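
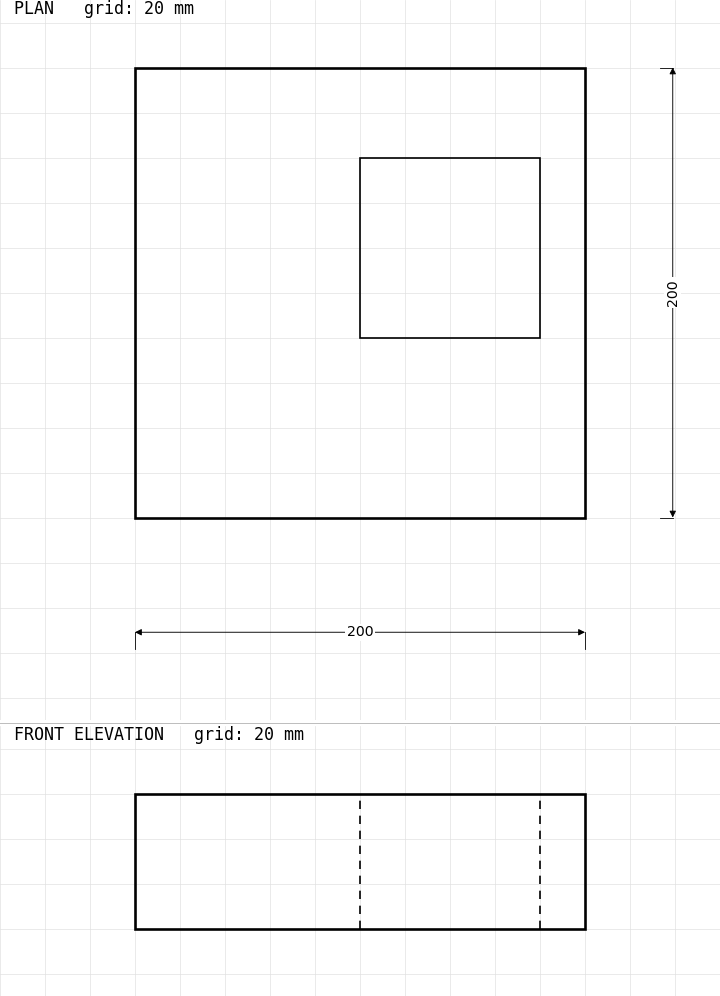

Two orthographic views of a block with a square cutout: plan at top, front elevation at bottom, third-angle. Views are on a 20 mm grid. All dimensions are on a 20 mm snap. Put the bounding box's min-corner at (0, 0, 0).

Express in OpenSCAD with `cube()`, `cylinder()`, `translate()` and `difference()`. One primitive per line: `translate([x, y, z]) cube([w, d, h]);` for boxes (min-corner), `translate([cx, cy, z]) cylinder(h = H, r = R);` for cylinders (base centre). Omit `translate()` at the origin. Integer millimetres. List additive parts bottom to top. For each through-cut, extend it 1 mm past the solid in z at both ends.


difference() {
  cube([200, 200, 60]);
  translate([100, 80, -1]) cube([80, 80, 62]);
}


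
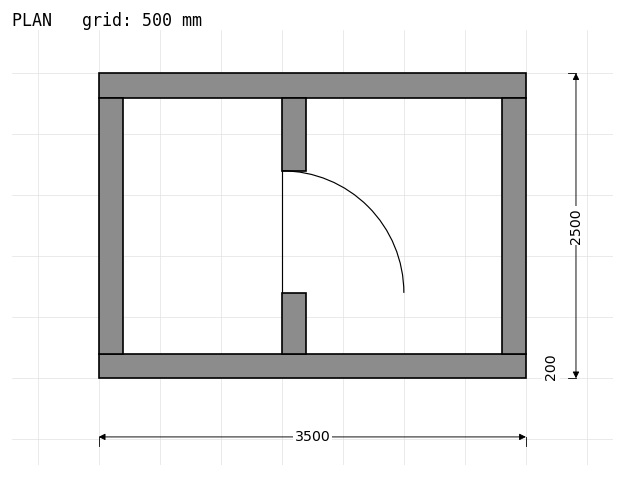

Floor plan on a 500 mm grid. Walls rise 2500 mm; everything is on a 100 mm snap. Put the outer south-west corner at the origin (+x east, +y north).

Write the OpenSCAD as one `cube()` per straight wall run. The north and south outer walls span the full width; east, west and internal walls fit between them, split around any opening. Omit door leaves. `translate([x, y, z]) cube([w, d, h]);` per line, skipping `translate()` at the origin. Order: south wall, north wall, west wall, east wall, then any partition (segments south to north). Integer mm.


cube([3500, 200, 2500]);
translate([0, 2300, 0]) cube([3500, 200, 2500]);
translate([0, 200, 0]) cube([200, 2100, 2500]);
translate([3300, 200, 0]) cube([200, 2100, 2500]);
translate([1500, 200, 0]) cube([200, 500, 2500]);
translate([1500, 1700, 0]) cube([200, 600, 2500]);


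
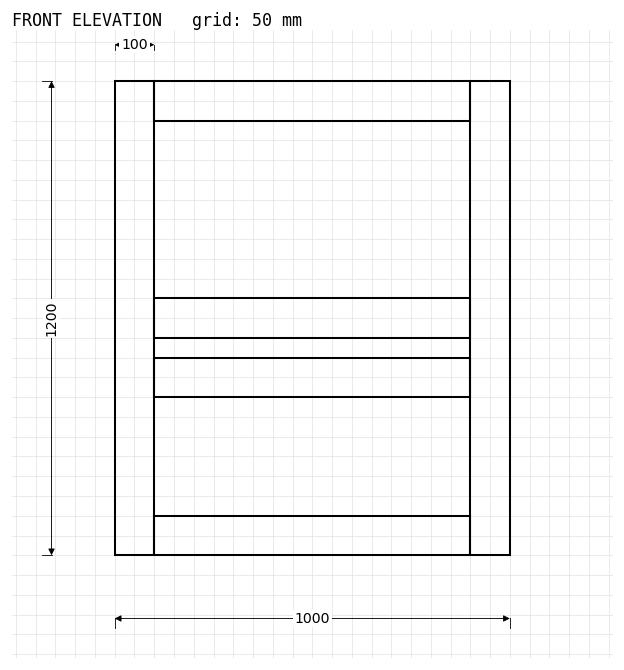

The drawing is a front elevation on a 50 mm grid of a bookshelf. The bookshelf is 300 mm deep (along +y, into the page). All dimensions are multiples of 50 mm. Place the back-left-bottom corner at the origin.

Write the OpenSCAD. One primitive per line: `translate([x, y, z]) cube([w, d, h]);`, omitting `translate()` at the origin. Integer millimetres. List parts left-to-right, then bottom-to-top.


cube([100, 300, 1200]);
translate([100, 0, 0]) cube([800, 300, 100]);
translate([100, 0, 400]) cube([800, 300, 100]);
translate([100, 0, 550]) cube([800, 300, 100]);
translate([100, 0, 1100]) cube([800, 300, 100]);
translate([900, 0, 0]) cube([100, 300, 1200]);


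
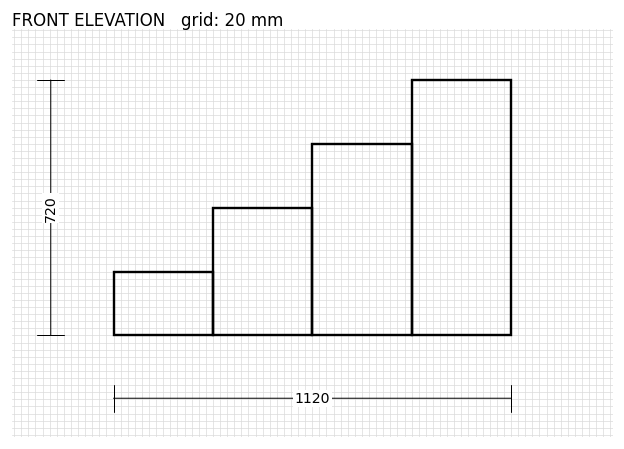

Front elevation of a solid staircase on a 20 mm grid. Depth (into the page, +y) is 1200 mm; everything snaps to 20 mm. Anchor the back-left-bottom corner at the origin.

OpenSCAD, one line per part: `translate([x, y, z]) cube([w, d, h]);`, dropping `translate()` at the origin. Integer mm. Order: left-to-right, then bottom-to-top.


cube([280, 1200, 180]);
translate([280, 0, 0]) cube([280, 1200, 360]);
translate([560, 0, 0]) cube([280, 1200, 540]);
translate([840, 0, 0]) cube([280, 1200, 720]);


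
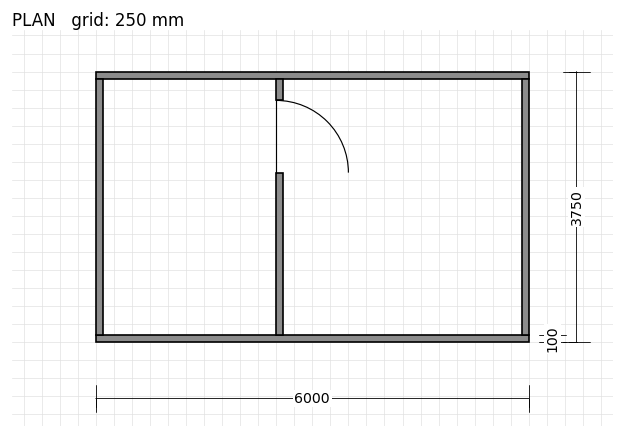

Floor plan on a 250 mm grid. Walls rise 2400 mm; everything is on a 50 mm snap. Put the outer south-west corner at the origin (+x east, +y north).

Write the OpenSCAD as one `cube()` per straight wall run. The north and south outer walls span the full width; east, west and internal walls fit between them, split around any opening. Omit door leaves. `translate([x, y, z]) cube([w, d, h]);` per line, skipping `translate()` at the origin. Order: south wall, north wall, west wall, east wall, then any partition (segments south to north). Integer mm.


cube([6000, 100, 2400]);
translate([0, 3650, 0]) cube([6000, 100, 2400]);
translate([0, 100, 0]) cube([100, 3550, 2400]);
translate([5900, 100, 0]) cube([100, 3550, 2400]);
translate([2500, 100, 0]) cube([100, 2250, 2400]);
translate([2500, 3350, 0]) cube([100, 300, 2400]);


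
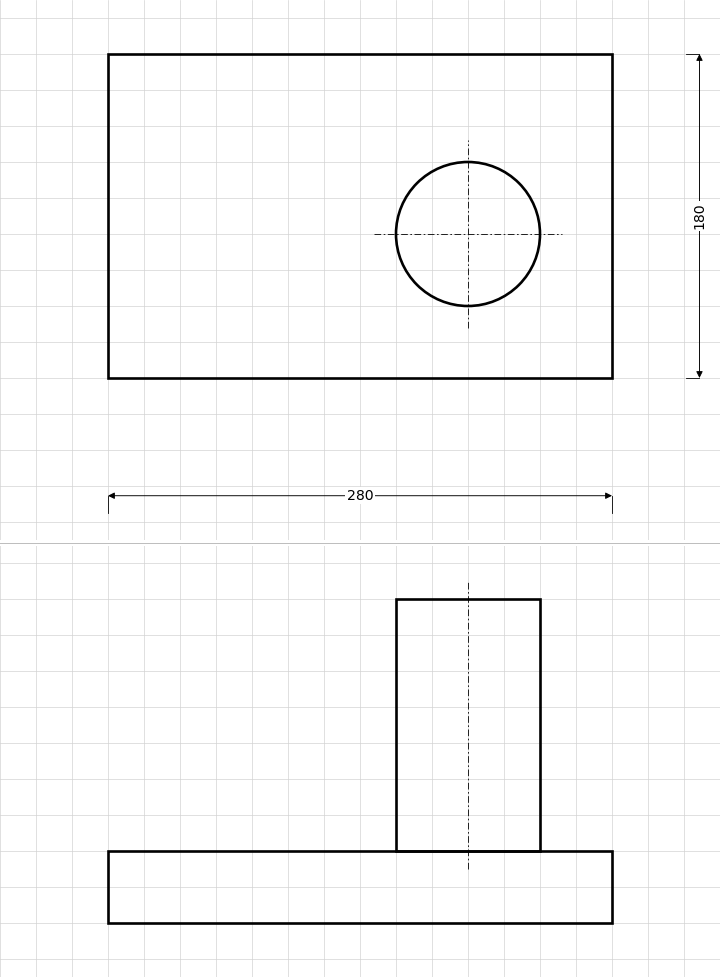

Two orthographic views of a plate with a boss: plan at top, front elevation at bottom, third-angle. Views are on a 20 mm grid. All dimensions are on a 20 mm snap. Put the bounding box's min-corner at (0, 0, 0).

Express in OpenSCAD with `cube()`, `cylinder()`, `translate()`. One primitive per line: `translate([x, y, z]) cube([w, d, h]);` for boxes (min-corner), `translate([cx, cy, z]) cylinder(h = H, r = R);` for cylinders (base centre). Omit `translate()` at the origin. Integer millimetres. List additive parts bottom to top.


cube([280, 180, 40]);
translate([200, 80, 40]) cylinder(h = 140, r = 40);


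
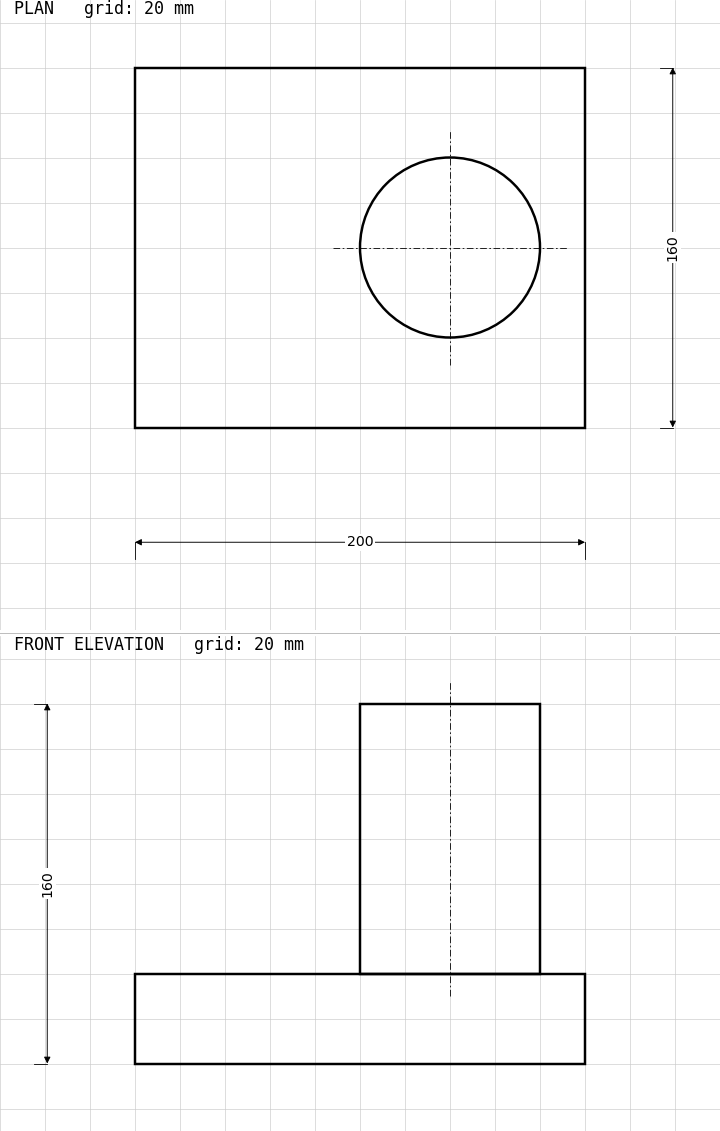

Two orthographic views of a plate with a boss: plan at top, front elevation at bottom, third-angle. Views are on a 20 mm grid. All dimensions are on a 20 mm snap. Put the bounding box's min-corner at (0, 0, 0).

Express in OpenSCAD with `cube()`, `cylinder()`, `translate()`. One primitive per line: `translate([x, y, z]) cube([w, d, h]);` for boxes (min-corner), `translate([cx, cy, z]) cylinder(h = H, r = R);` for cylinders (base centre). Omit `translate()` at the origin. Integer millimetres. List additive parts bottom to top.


cube([200, 160, 40]);
translate([140, 80, 40]) cylinder(h = 120, r = 40);


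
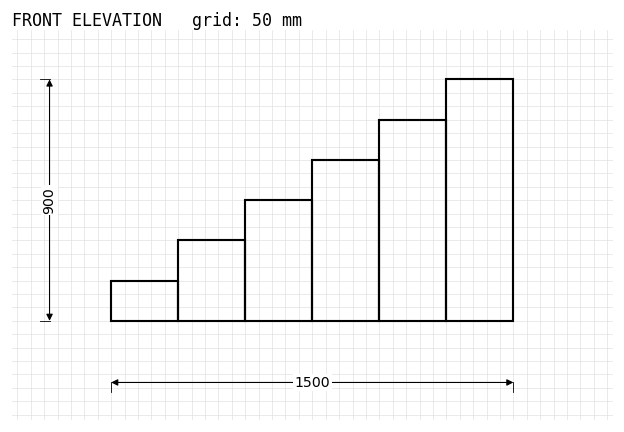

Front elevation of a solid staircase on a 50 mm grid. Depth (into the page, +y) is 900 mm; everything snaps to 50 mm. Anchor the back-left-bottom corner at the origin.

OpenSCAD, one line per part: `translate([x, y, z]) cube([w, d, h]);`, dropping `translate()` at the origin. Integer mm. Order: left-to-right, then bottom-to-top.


cube([250, 900, 150]);
translate([250, 0, 0]) cube([250, 900, 300]);
translate([500, 0, 0]) cube([250, 900, 450]);
translate([750, 0, 0]) cube([250, 900, 600]);
translate([1000, 0, 0]) cube([250, 900, 750]);
translate([1250, 0, 0]) cube([250, 900, 900]);


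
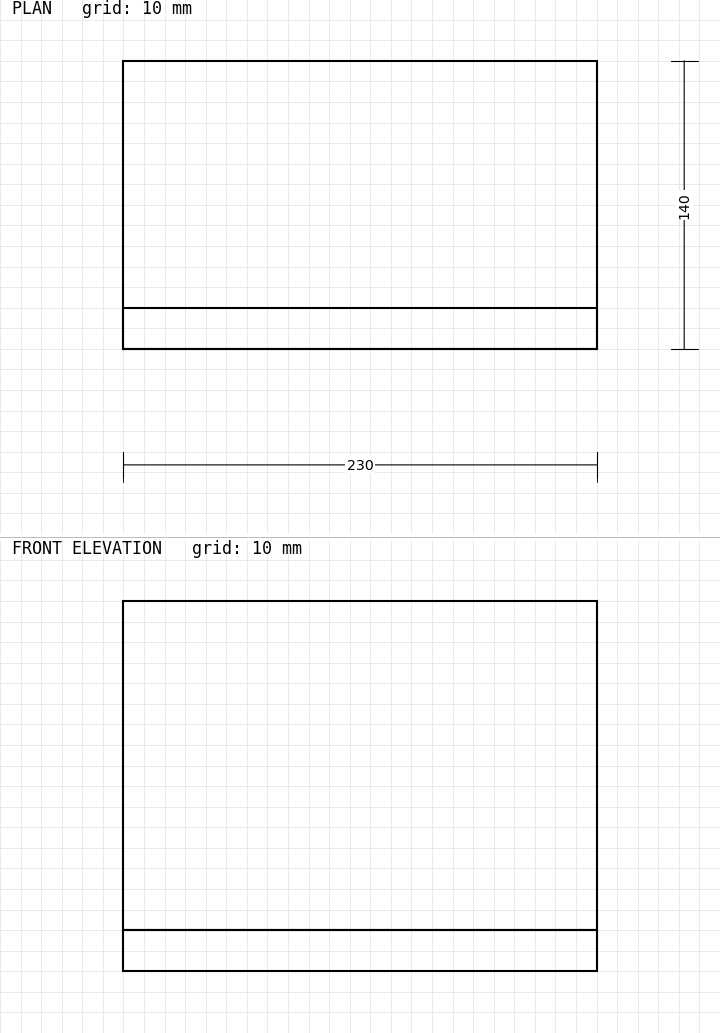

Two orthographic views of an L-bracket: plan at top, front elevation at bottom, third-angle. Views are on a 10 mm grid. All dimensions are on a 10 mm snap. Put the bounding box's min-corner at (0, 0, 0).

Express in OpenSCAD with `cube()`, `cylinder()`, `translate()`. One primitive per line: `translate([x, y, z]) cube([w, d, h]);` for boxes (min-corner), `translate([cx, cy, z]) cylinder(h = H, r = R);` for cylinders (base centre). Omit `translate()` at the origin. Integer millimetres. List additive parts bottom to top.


cube([230, 140, 20]);
translate([0, 0, 20]) cube([230, 20, 160]);


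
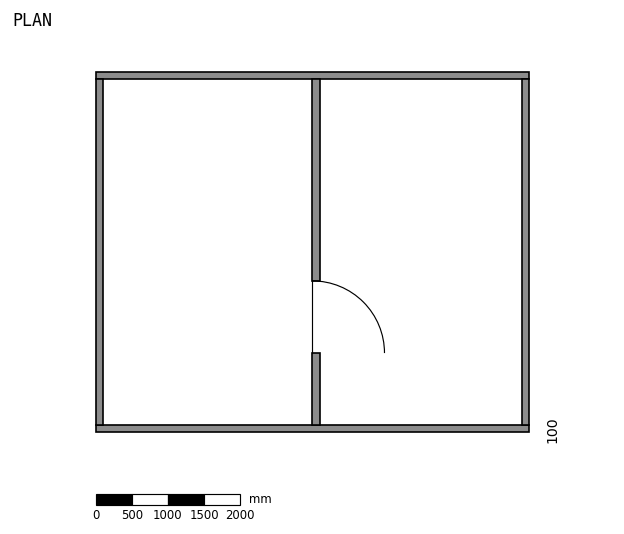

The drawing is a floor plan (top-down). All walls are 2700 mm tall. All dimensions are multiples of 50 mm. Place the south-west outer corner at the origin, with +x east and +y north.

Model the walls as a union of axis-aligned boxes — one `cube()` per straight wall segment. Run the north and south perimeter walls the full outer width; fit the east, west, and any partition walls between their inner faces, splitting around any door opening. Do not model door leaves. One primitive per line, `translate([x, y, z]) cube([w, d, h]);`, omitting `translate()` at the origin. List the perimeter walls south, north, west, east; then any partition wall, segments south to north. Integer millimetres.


cube([6000, 100, 2700]);
translate([0, 4900, 0]) cube([6000, 100, 2700]);
translate([0, 100, 0]) cube([100, 4800, 2700]);
translate([5900, 100, 0]) cube([100, 4800, 2700]);
translate([3000, 100, 0]) cube([100, 1000, 2700]);
translate([3000, 2100, 0]) cube([100, 2800, 2700]);


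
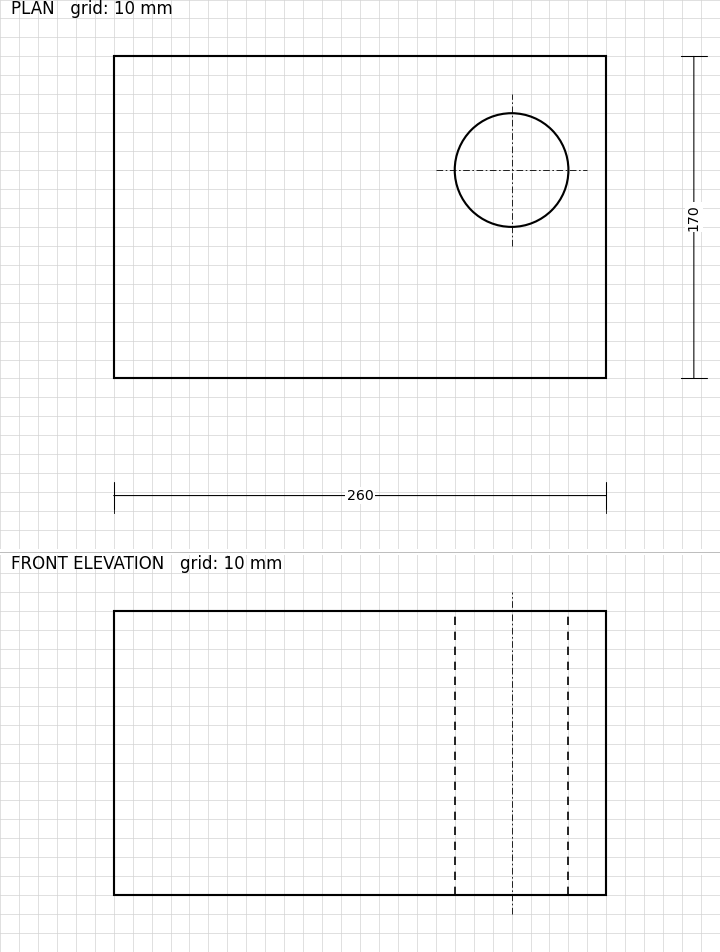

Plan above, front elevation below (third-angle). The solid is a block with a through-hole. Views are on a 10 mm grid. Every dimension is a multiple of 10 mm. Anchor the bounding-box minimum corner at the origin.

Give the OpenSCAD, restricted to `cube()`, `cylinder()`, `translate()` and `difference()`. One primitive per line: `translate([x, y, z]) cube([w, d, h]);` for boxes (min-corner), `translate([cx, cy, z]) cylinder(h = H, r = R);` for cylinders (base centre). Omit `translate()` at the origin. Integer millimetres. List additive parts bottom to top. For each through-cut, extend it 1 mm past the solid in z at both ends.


difference() {
  cube([260, 170, 150]);
  translate([210, 110, -1]) cylinder(h = 152, r = 30);
}


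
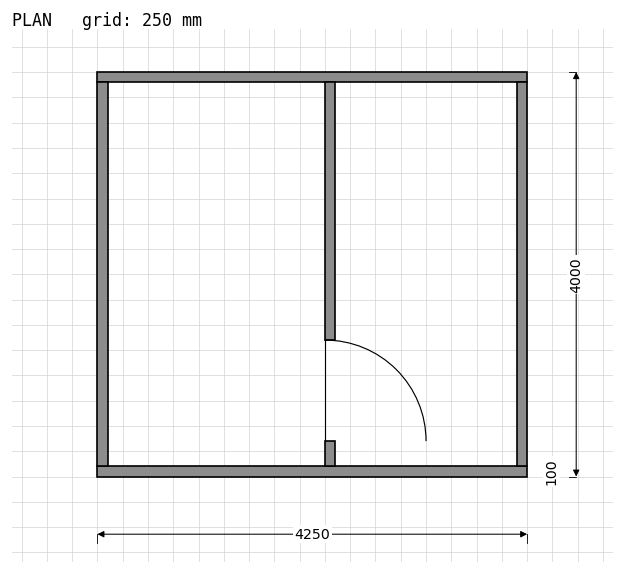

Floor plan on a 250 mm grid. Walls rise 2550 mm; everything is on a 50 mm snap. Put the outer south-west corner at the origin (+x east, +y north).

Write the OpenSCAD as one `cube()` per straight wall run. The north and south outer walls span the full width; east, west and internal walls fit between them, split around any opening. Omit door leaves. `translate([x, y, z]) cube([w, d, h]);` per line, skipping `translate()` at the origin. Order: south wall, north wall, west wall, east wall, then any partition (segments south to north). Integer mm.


cube([4250, 100, 2550]);
translate([0, 3900, 0]) cube([4250, 100, 2550]);
translate([0, 100, 0]) cube([100, 3800, 2550]);
translate([4150, 100, 0]) cube([100, 3800, 2550]);
translate([2250, 100, 0]) cube([100, 250, 2550]);
translate([2250, 1350, 0]) cube([100, 2550, 2550]);


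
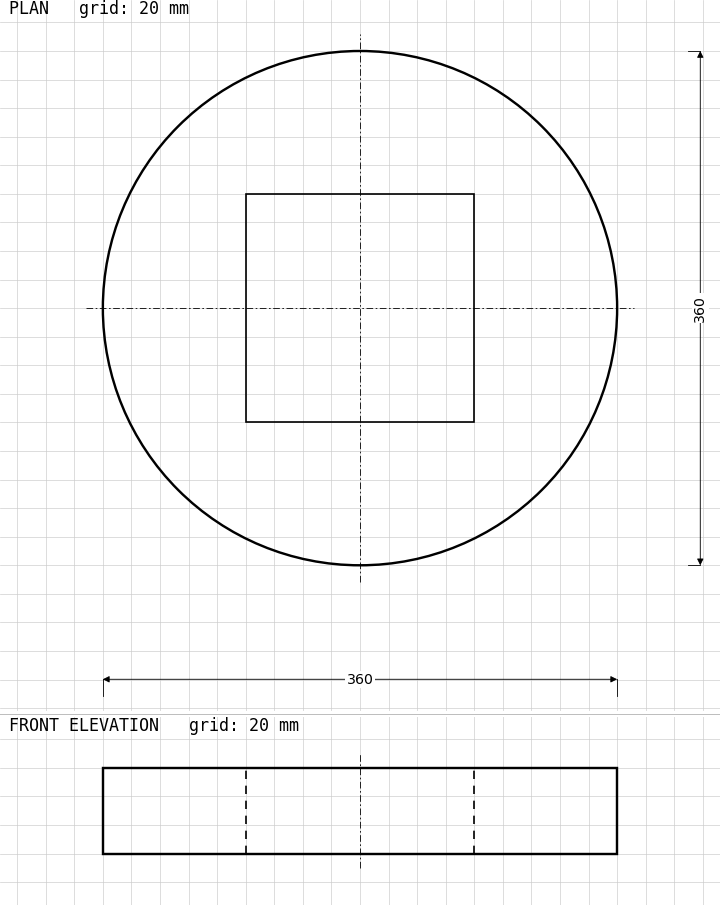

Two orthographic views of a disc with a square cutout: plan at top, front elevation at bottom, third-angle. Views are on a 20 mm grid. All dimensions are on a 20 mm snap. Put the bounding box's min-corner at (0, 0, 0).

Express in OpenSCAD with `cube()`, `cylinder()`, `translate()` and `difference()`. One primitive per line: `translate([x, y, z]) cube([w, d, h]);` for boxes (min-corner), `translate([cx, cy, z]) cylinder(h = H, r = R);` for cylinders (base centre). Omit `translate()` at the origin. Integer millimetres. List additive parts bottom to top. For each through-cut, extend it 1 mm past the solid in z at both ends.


difference() {
  translate([180, 180, 0]) cylinder(h = 60, r = 180);
  translate([100, 100, -1]) cube([160, 160, 62]);
}


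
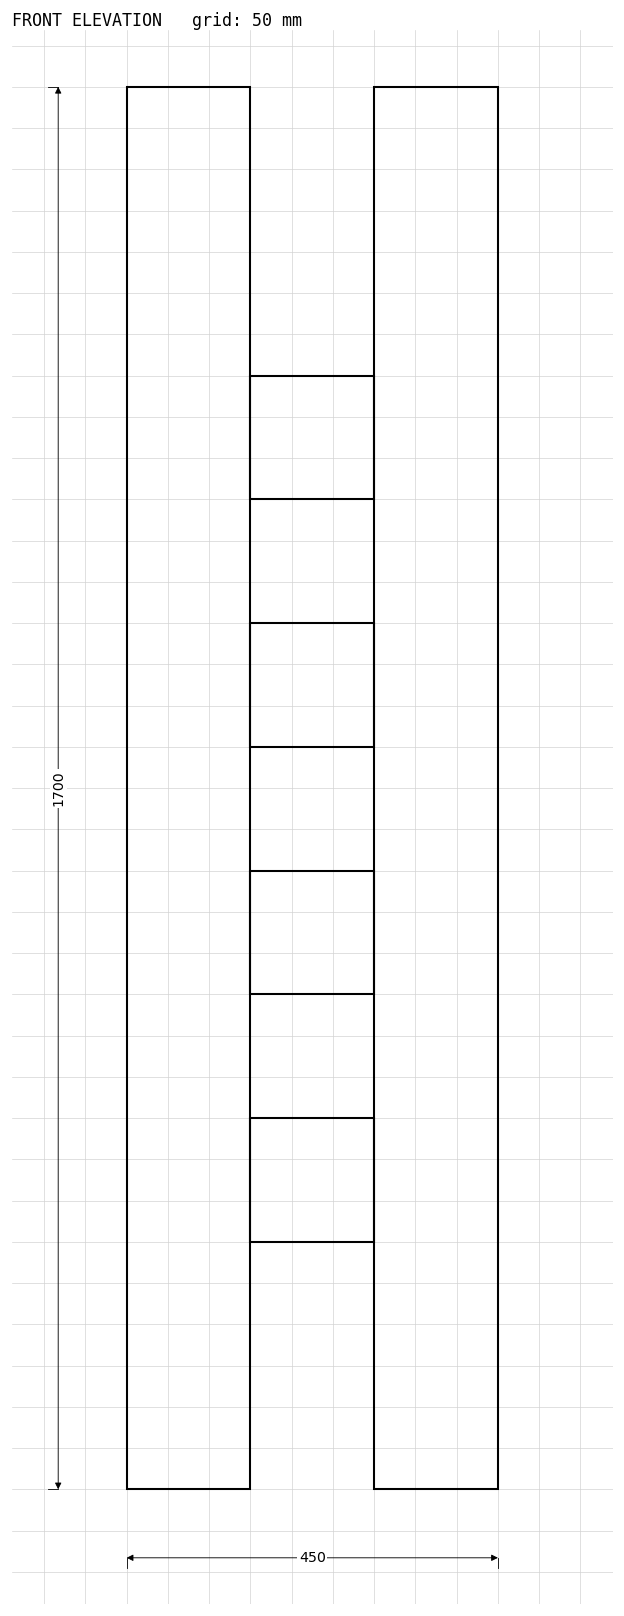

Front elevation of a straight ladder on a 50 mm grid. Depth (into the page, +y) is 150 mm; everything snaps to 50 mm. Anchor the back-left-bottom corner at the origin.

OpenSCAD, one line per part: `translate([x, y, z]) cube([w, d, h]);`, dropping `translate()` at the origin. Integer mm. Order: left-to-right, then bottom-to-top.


cube([150, 150, 1700]);
translate([150, 0, 300]) cube([150, 150, 150]);
translate([150, 0, 600]) cube([150, 150, 150]);
translate([150, 0, 900]) cube([150, 150, 150]);
translate([150, 0, 1200]) cube([150, 150, 150]);
translate([300, 0, 0]) cube([150, 150, 1700]);


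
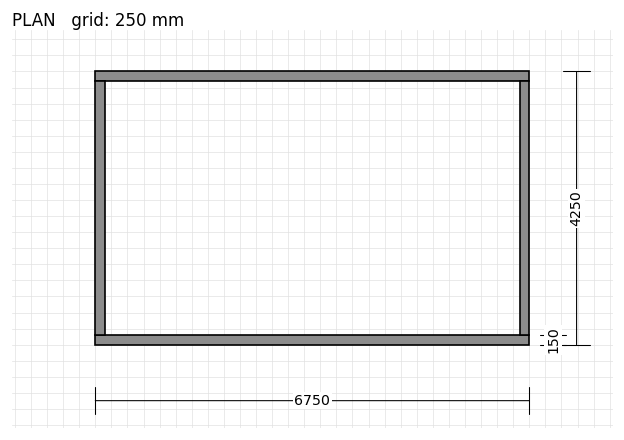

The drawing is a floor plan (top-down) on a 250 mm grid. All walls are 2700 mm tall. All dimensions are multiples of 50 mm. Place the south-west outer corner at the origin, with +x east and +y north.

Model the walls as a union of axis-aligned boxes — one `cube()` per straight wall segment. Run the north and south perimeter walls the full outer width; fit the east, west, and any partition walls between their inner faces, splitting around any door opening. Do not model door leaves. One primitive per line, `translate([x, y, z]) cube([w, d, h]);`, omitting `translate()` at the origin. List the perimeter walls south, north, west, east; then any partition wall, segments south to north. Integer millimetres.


cube([6750, 150, 2700]);
translate([0, 4100, 0]) cube([6750, 150, 2700]);
translate([0, 150, 0]) cube([150, 3950, 2700]);
translate([6600, 150, 0]) cube([150, 3950, 2700]);


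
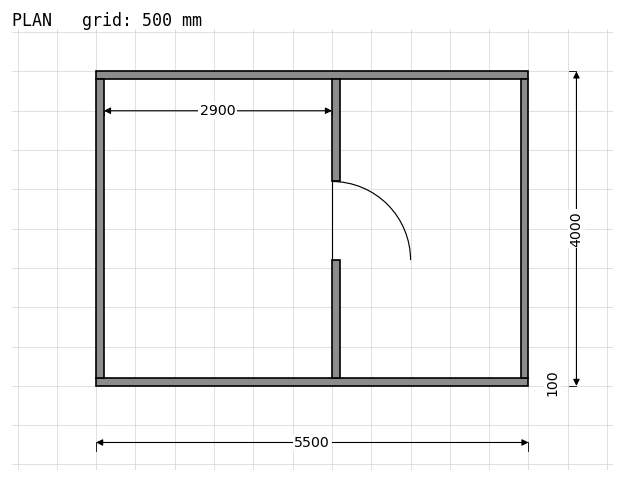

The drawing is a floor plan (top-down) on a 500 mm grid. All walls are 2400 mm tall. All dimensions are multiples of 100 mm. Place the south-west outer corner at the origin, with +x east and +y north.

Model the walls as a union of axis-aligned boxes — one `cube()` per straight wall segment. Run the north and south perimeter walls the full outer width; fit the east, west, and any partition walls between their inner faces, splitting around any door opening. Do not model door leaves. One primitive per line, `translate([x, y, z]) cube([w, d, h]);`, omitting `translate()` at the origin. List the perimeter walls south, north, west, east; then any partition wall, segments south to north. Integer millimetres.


cube([5500, 100, 2400]);
translate([0, 3900, 0]) cube([5500, 100, 2400]);
translate([0, 100, 0]) cube([100, 3800, 2400]);
translate([5400, 100, 0]) cube([100, 3800, 2400]);
translate([3000, 100, 0]) cube([100, 1500, 2400]);
translate([3000, 2600, 0]) cube([100, 1300, 2400]);


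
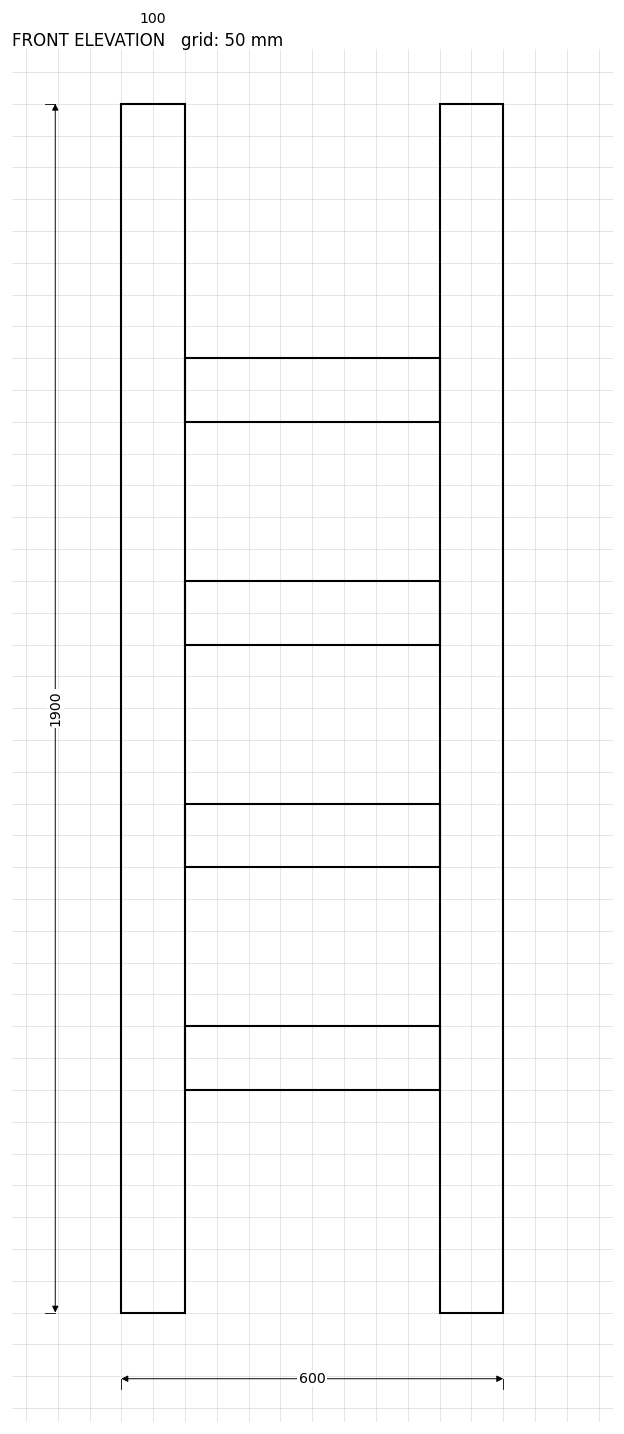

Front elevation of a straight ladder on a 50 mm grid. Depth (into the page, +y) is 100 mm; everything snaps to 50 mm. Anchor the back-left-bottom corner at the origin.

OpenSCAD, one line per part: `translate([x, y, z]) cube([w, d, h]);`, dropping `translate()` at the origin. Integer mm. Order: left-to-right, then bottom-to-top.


cube([100, 100, 1900]);
translate([100, 0, 350]) cube([400, 100, 100]);
translate([100, 0, 700]) cube([400, 100, 100]);
translate([100, 0, 1050]) cube([400, 100, 100]);
translate([100, 0, 1400]) cube([400, 100, 100]);
translate([500, 0, 0]) cube([100, 100, 1900]);


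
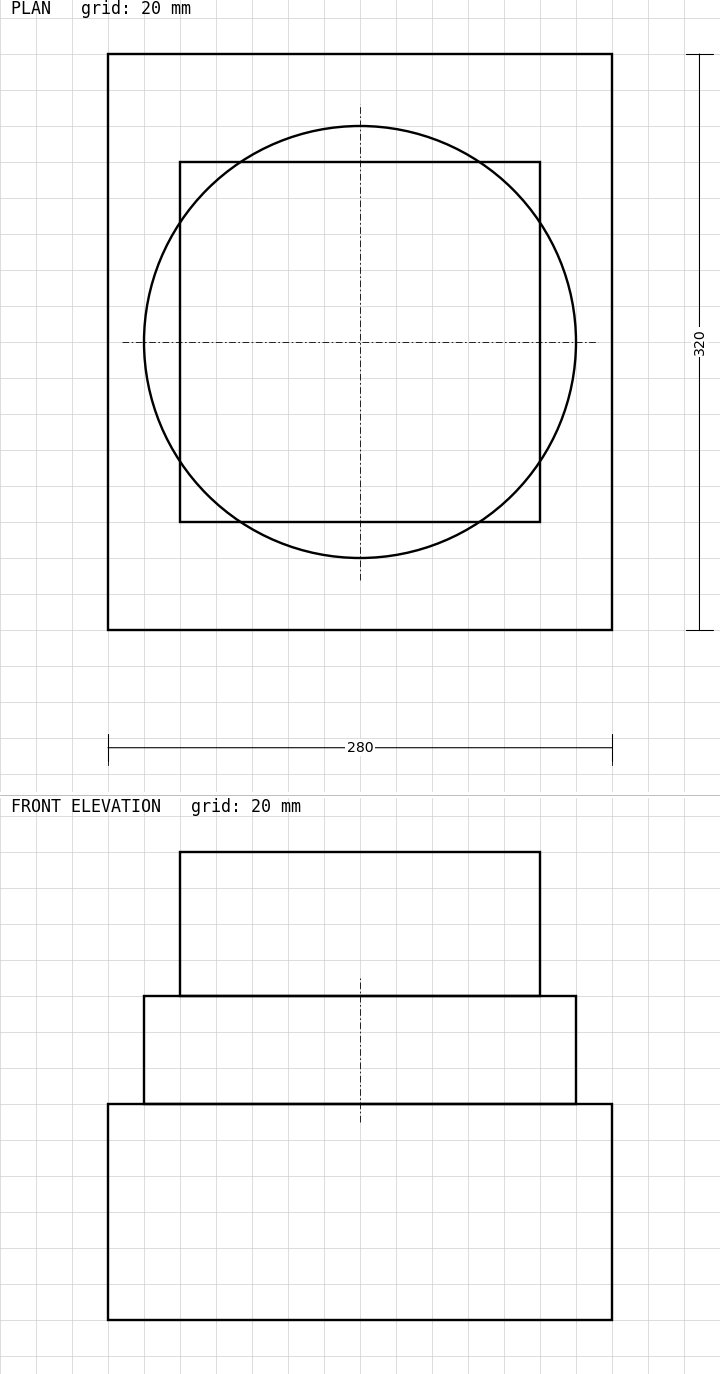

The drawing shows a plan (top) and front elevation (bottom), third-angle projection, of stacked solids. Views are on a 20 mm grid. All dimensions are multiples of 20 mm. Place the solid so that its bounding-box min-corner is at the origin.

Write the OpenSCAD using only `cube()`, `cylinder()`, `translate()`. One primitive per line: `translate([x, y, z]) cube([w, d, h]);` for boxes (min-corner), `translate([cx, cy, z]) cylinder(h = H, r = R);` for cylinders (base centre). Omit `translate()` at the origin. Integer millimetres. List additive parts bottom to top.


cube([280, 320, 120]);
translate([140, 160, 120]) cylinder(h = 60, r = 120);
translate([40, 60, 180]) cube([200, 200, 80]);


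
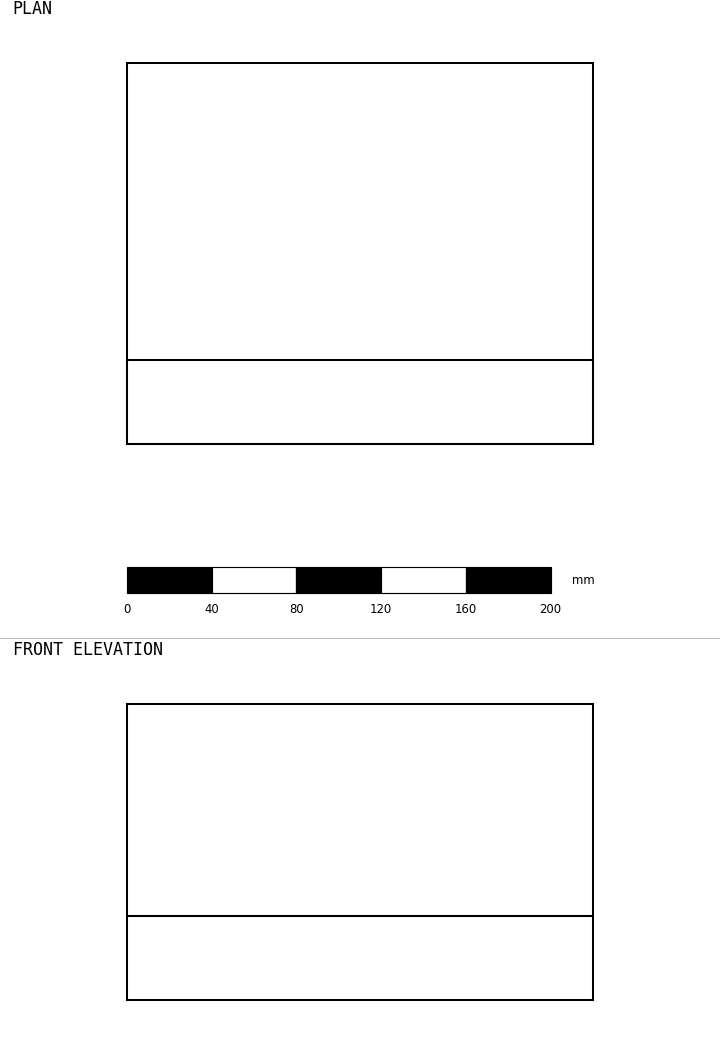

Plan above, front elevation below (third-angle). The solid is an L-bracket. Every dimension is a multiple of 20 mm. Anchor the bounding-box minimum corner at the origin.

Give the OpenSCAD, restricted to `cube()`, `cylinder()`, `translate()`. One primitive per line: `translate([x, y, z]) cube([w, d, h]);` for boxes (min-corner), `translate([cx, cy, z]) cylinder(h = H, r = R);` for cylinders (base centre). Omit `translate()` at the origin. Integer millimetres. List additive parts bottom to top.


cube([220, 180, 40]);
translate([0, 0, 40]) cube([220, 40, 100]);


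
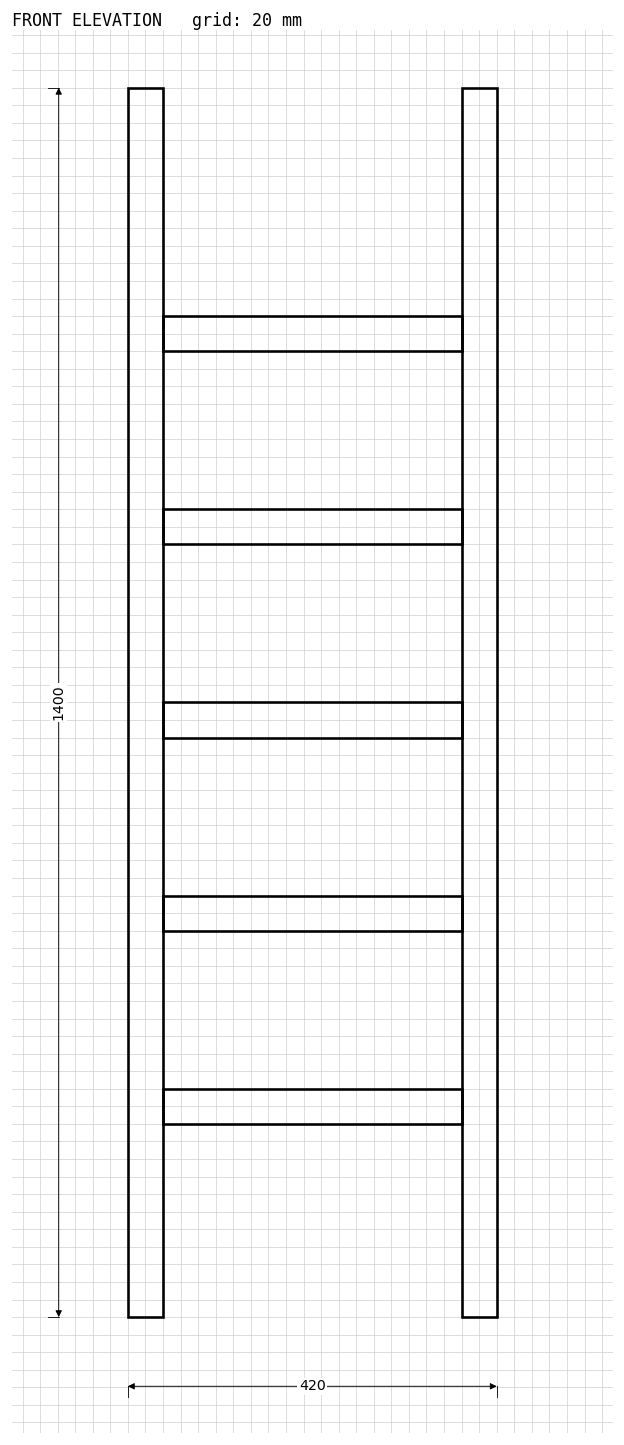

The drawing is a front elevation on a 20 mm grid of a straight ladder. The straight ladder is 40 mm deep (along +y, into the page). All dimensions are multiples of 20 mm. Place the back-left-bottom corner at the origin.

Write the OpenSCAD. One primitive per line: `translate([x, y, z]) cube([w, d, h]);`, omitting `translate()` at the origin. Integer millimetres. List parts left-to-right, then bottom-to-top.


cube([40, 40, 1400]);
translate([40, 0, 220]) cube([340, 40, 40]);
translate([40, 0, 440]) cube([340, 40, 40]);
translate([40, 0, 660]) cube([340, 40, 40]);
translate([40, 0, 880]) cube([340, 40, 40]);
translate([40, 0, 1100]) cube([340, 40, 40]);
translate([380, 0, 0]) cube([40, 40, 1400]);


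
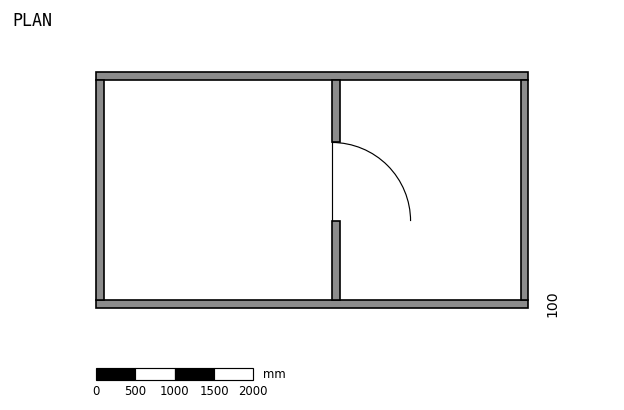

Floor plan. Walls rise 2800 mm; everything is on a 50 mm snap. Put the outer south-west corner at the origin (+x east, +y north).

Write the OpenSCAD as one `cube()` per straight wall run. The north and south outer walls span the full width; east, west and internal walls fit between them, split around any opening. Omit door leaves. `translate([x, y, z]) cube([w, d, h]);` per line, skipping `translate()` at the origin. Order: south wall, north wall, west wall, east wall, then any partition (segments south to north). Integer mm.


cube([5500, 100, 2800]);
translate([0, 2900, 0]) cube([5500, 100, 2800]);
translate([0, 100, 0]) cube([100, 2800, 2800]);
translate([5400, 100, 0]) cube([100, 2800, 2800]);
translate([3000, 100, 0]) cube([100, 1000, 2800]);
translate([3000, 2100, 0]) cube([100, 800, 2800]);


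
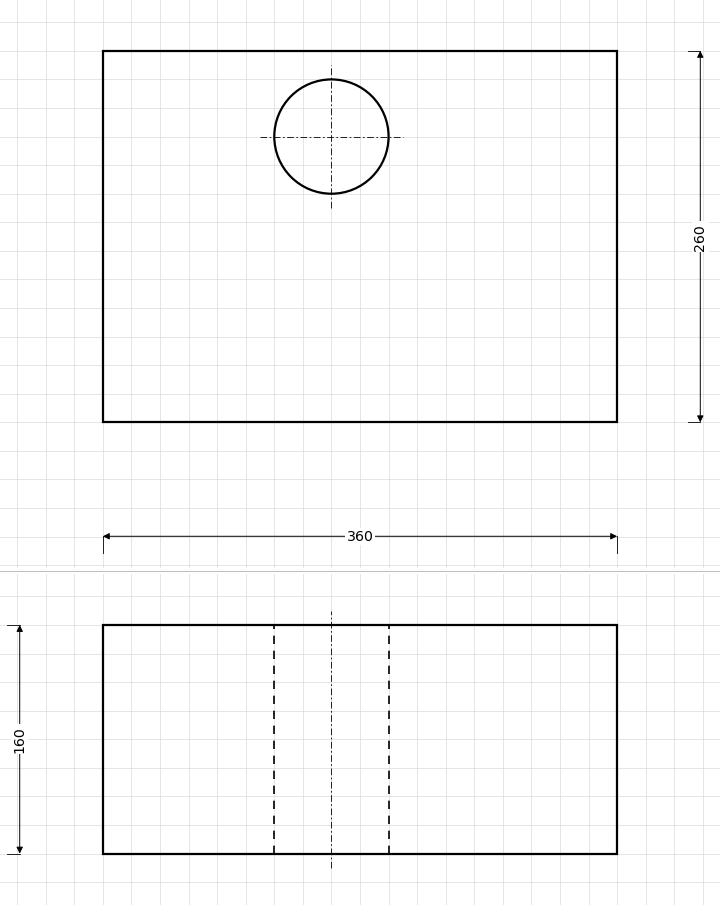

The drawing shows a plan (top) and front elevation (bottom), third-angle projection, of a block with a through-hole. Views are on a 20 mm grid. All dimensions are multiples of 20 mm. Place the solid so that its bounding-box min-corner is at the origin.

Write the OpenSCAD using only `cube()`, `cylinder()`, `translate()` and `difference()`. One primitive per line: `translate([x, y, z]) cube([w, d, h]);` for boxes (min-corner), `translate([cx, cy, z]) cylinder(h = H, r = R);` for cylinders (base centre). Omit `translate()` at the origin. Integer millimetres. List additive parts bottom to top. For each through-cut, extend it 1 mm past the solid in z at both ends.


difference() {
  cube([360, 260, 160]);
  translate([160, 200, -1]) cylinder(h = 162, r = 40);
}


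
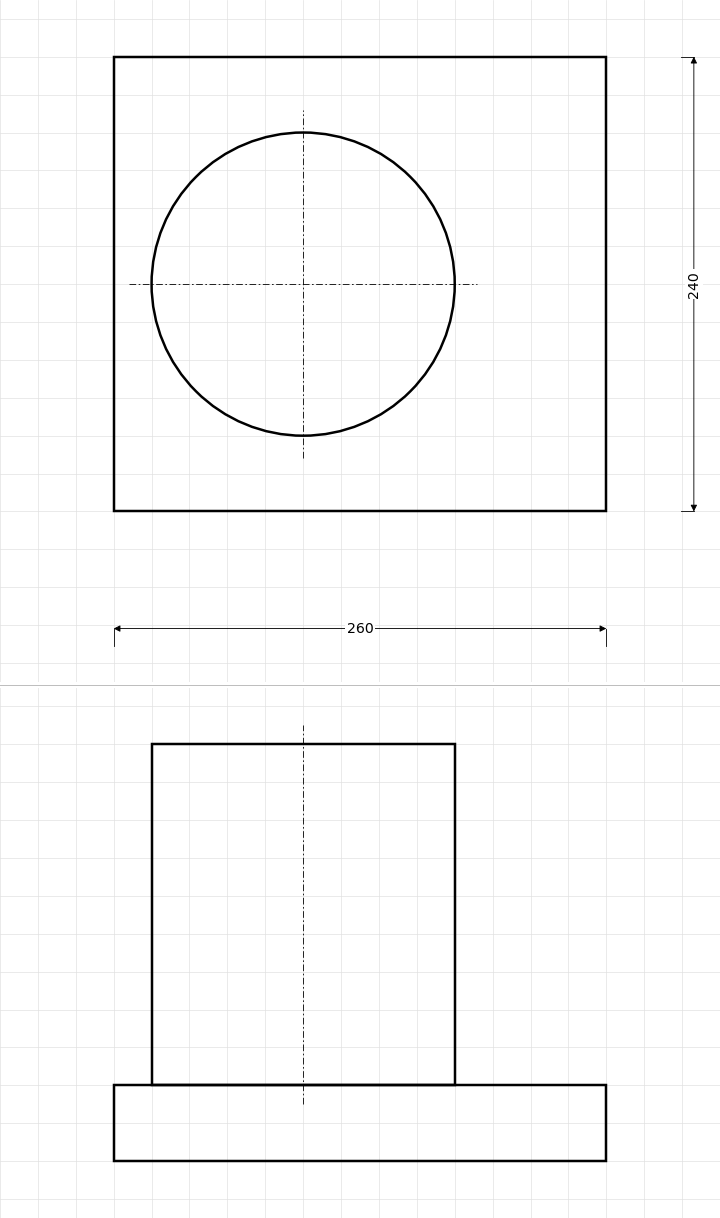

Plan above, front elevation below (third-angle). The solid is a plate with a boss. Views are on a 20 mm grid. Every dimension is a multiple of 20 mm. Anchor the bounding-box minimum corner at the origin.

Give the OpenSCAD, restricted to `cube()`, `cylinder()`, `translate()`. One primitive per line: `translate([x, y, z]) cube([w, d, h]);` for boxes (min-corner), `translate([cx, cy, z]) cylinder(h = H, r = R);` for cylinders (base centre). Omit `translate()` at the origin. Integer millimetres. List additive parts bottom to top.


cube([260, 240, 40]);
translate([100, 120, 40]) cylinder(h = 180, r = 80);


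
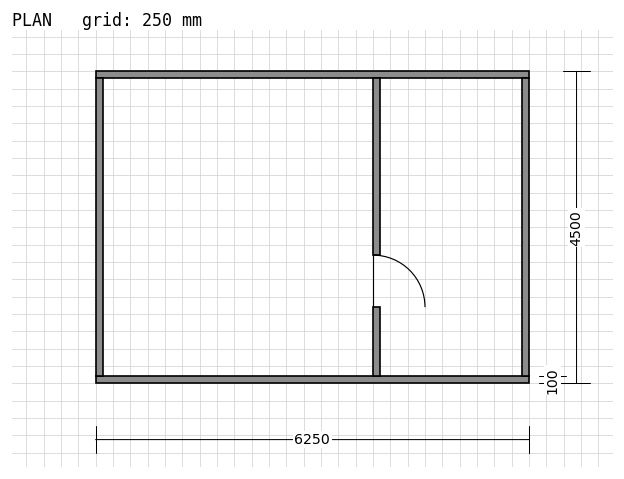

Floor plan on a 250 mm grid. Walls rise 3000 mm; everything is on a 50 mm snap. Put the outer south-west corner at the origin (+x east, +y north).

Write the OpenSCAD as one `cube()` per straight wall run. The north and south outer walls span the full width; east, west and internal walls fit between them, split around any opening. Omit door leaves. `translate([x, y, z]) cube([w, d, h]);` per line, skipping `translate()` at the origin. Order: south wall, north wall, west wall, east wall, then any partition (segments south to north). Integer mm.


cube([6250, 100, 3000]);
translate([0, 4400, 0]) cube([6250, 100, 3000]);
translate([0, 100, 0]) cube([100, 4300, 3000]);
translate([6150, 100, 0]) cube([100, 4300, 3000]);
translate([4000, 100, 0]) cube([100, 1000, 3000]);
translate([4000, 1850, 0]) cube([100, 2550, 3000]);


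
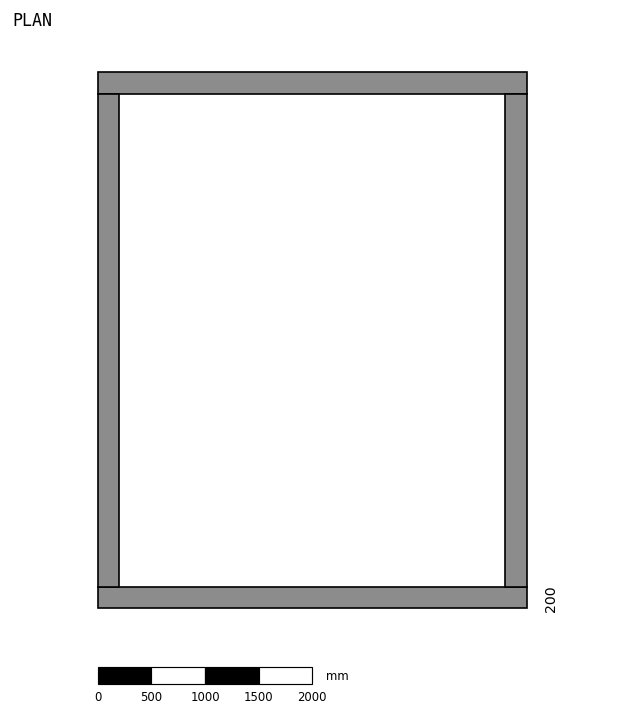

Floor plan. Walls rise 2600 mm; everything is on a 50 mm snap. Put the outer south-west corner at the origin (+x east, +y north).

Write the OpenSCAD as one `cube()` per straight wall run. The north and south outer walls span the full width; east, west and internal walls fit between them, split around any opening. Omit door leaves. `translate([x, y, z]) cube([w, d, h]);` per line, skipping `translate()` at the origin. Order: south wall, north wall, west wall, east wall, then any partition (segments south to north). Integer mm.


cube([4000, 200, 2600]);
translate([0, 4800, 0]) cube([4000, 200, 2600]);
translate([0, 200, 0]) cube([200, 4600, 2600]);
translate([3800, 200, 0]) cube([200, 4600, 2600]);


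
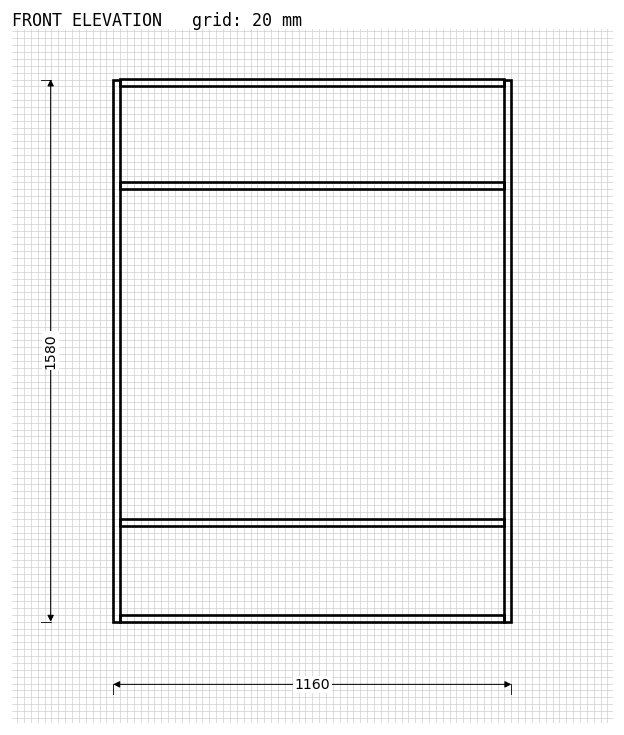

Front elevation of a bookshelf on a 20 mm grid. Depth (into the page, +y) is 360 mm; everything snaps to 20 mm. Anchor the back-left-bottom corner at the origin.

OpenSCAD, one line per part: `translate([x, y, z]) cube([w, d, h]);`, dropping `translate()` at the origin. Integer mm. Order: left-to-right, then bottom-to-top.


cube([20, 360, 1580]);
translate([20, 0, 0]) cube([1120, 360, 20]);
translate([20, 0, 280]) cube([1120, 360, 20]);
translate([20, 0, 1260]) cube([1120, 360, 20]);
translate([20, 0, 1560]) cube([1120, 360, 20]);
translate([1140, 0, 0]) cube([20, 360, 1580]);


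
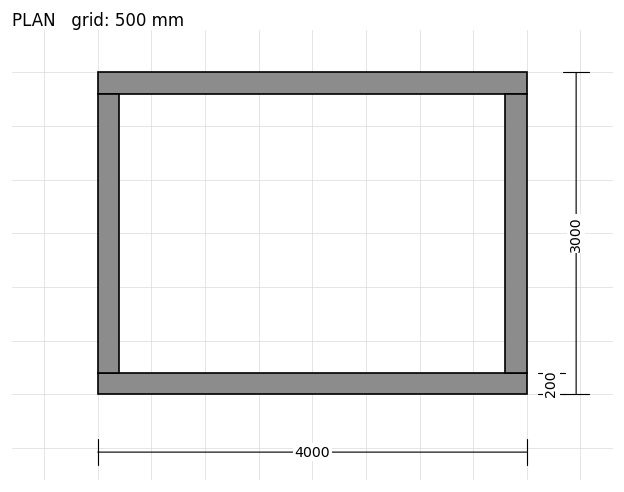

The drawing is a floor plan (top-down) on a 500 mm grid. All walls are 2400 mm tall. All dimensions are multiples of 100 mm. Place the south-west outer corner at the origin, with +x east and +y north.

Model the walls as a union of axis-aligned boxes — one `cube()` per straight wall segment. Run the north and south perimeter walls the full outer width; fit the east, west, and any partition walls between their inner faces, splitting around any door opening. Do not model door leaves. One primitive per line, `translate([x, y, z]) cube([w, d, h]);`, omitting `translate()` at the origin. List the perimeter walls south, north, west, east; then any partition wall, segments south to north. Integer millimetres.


cube([4000, 200, 2400]);
translate([0, 2800, 0]) cube([4000, 200, 2400]);
translate([0, 200, 0]) cube([200, 2600, 2400]);
translate([3800, 200, 0]) cube([200, 2600, 2400]);


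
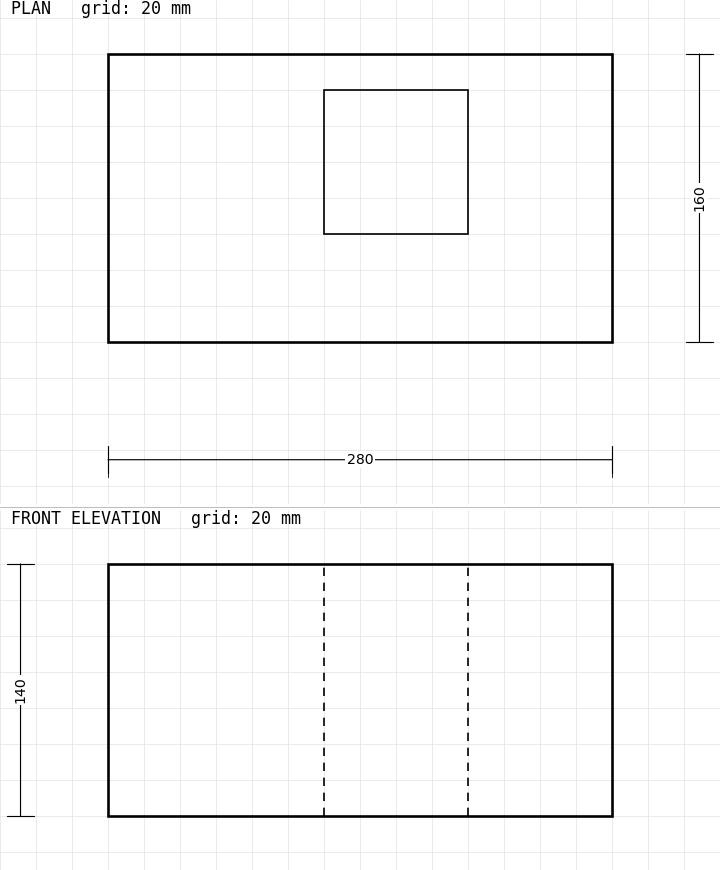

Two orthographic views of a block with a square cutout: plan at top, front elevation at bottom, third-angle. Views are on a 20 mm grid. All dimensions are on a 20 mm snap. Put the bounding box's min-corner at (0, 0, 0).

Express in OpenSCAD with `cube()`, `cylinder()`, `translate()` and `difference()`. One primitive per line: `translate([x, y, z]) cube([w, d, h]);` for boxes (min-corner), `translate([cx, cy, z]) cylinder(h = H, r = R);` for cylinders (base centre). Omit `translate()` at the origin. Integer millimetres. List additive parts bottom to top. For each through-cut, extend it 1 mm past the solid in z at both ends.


difference() {
  cube([280, 160, 140]);
  translate([120, 60, -1]) cube([80, 80, 142]);
}


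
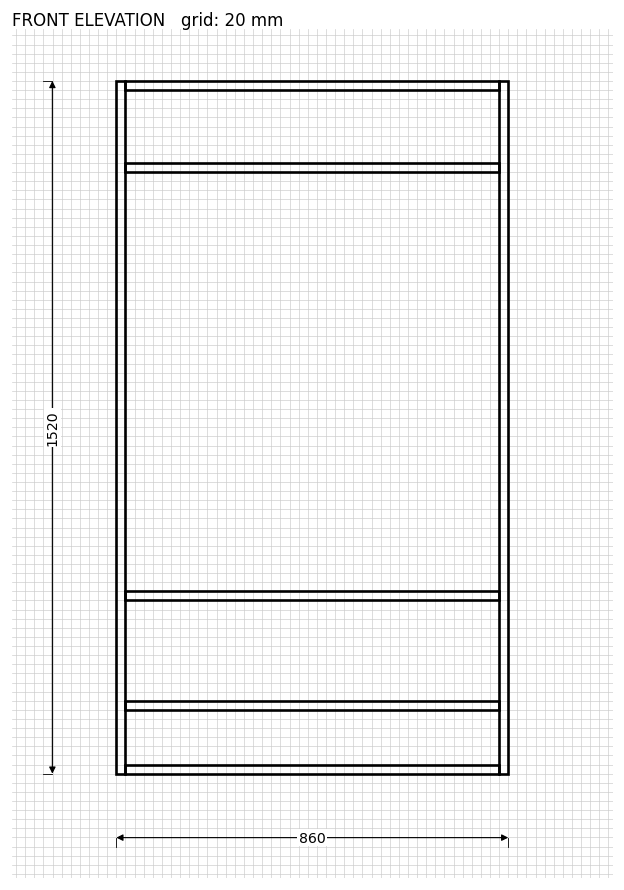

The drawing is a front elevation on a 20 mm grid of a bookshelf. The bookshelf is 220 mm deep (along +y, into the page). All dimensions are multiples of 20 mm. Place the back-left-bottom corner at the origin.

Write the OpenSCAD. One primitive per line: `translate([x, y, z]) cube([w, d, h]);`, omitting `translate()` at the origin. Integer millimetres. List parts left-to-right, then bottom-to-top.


cube([20, 220, 1520]);
translate([20, 0, 0]) cube([820, 220, 20]);
translate([20, 0, 140]) cube([820, 220, 20]);
translate([20, 0, 380]) cube([820, 220, 20]);
translate([20, 0, 1320]) cube([820, 220, 20]);
translate([20, 0, 1500]) cube([820, 220, 20]);
translate([840, 0, 0]) cube([20, 220, 1520]);


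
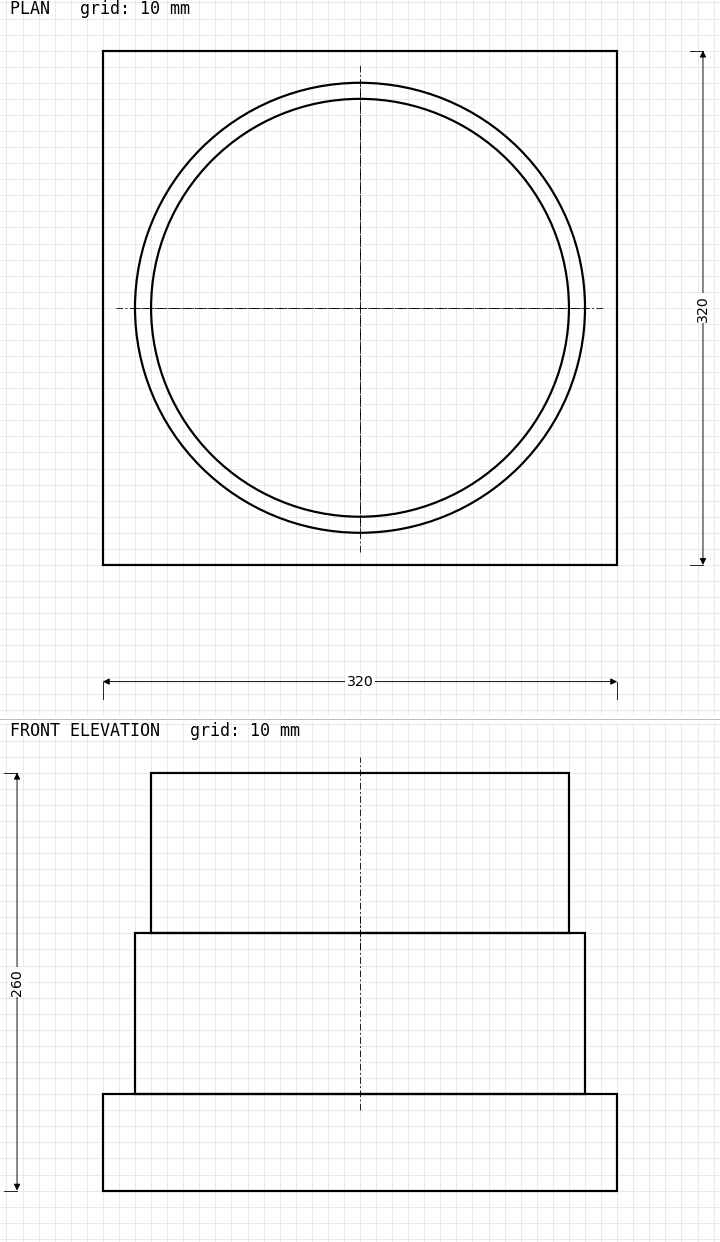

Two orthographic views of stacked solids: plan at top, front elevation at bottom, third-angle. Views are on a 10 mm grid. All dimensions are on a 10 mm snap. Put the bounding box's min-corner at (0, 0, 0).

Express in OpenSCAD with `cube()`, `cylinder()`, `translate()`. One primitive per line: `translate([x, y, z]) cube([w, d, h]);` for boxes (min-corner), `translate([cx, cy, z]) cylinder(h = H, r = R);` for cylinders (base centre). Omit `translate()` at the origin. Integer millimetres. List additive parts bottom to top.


cube([320, 320, 60]);
translate([160, 160, 60]) cylinder(h = 100, r = 140);
translate([160, 160, 160]) cylinder(h = 100, r = 130);


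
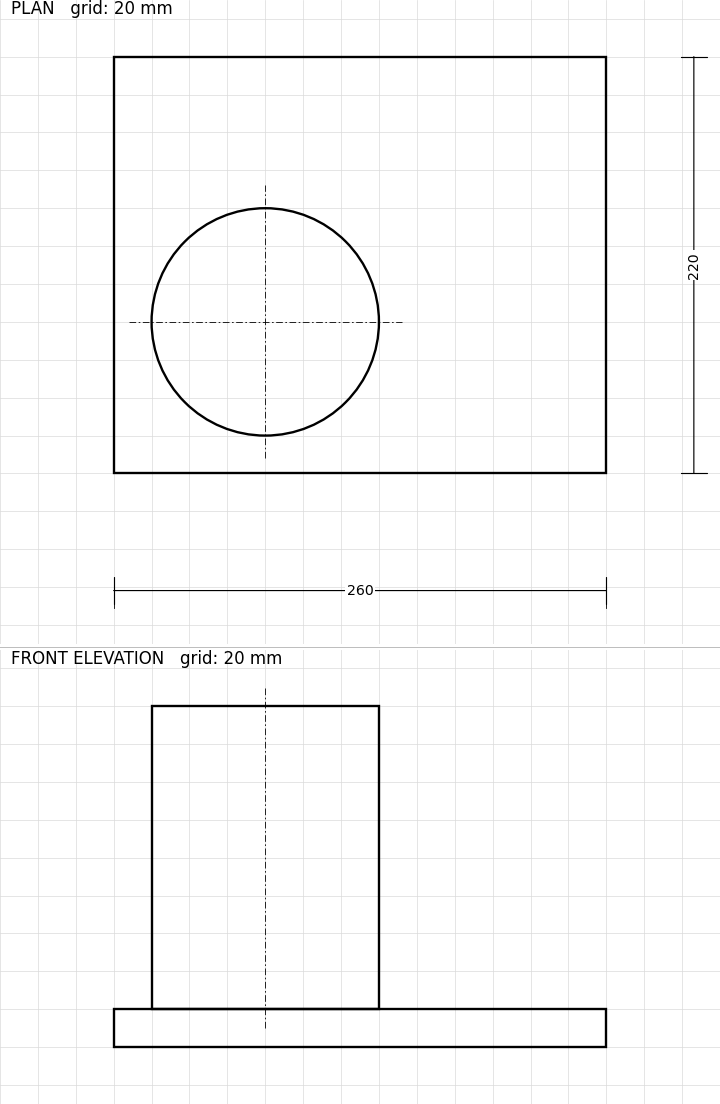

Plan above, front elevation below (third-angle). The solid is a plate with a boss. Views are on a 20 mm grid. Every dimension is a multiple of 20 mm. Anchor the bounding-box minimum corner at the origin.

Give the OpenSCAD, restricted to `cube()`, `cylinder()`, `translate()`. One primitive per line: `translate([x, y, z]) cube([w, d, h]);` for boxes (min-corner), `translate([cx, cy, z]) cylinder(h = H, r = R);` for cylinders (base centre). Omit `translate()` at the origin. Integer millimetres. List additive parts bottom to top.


cube([260, 220, 20]);
translate([80, 80, 20]) cylinder(h = 160, r = 60);


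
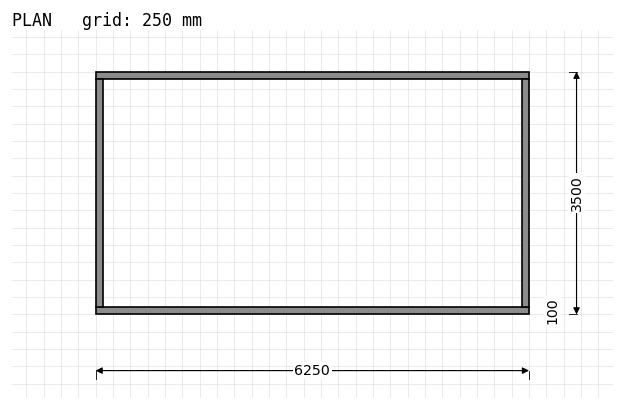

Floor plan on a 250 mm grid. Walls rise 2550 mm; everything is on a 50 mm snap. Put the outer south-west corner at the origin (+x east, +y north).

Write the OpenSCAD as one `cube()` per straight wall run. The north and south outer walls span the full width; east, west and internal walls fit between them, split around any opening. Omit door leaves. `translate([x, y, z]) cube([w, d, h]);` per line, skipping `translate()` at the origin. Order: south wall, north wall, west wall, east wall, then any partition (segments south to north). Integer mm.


cube([6250, 100, 2550]);
translate([0, 3400, 0]) cube([6250, 100, 2550]);
translate([0, 100, 0]) cube([100, 3300, 2550]);
translate([6150, 100, 0]) cube([100, 3300, 2550]);


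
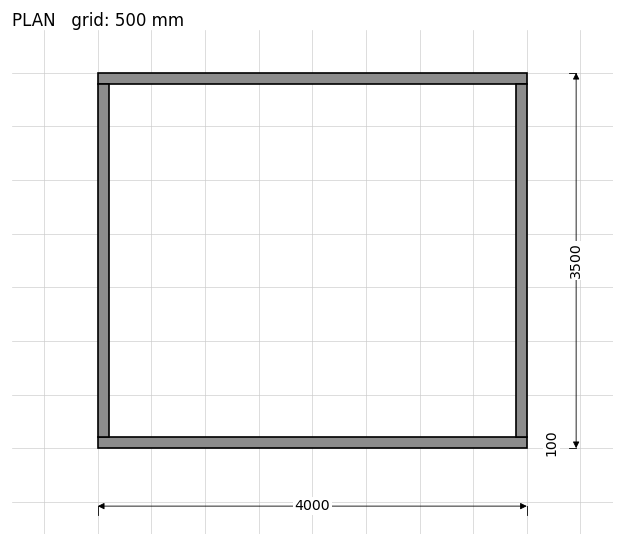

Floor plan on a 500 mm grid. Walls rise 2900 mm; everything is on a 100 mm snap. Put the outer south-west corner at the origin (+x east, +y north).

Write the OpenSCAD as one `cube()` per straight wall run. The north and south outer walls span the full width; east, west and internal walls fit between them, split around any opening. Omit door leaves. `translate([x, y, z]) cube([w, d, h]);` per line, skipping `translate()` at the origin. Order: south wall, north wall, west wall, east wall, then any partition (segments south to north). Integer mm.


cube([4000, 100, 2900]);
translate([0, 3400, 0]) cube([4000, 100, 2900]);
translate([0, 100, 0]) cube([100, 3300, 2900]);
translate([3900, 100, 0]) cube([100, 3300, 2900]);


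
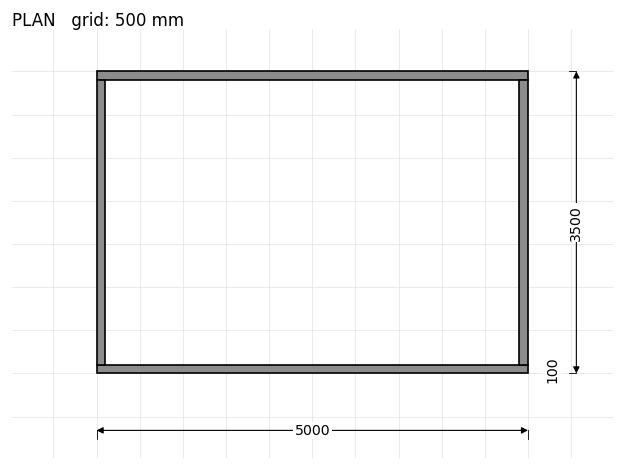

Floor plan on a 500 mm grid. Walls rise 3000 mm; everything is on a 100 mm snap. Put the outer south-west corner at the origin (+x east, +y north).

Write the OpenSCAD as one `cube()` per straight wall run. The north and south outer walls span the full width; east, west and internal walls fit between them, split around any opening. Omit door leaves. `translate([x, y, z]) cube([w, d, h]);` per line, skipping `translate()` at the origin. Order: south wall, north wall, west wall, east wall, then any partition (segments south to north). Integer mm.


cube([5000, 100, 3000]);
translate([0, 3400, 0]) cube([5000, 100, 3000]);
translate([0, 100, 0]) cube([100, 3300, 3000]);
translate([4900, 100, 0]) cube([100, 3300, 3000]);


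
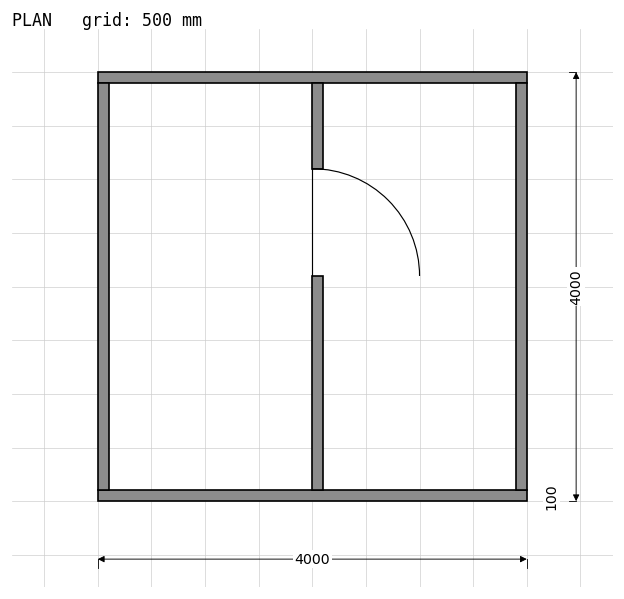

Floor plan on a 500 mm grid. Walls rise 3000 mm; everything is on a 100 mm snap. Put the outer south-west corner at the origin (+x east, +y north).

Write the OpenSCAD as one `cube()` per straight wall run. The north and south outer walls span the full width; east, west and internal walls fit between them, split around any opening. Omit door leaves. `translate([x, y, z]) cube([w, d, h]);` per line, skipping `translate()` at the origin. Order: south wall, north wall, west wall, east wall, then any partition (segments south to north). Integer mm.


cube([4000, 100, 3000]);
translate([0, 3900, 0]) cube([4000, 100, 3000]);
translate([0, 100, 0]) cube([100, 3800, 3000]);
translate([3900, 100, 0]) cube([100, 3800, 3000]);
translate([2000, 100, 0]) cube([100, 2000, 3000]);
translate([2000, 3100, 0]) cube([100, 800, 3000]);


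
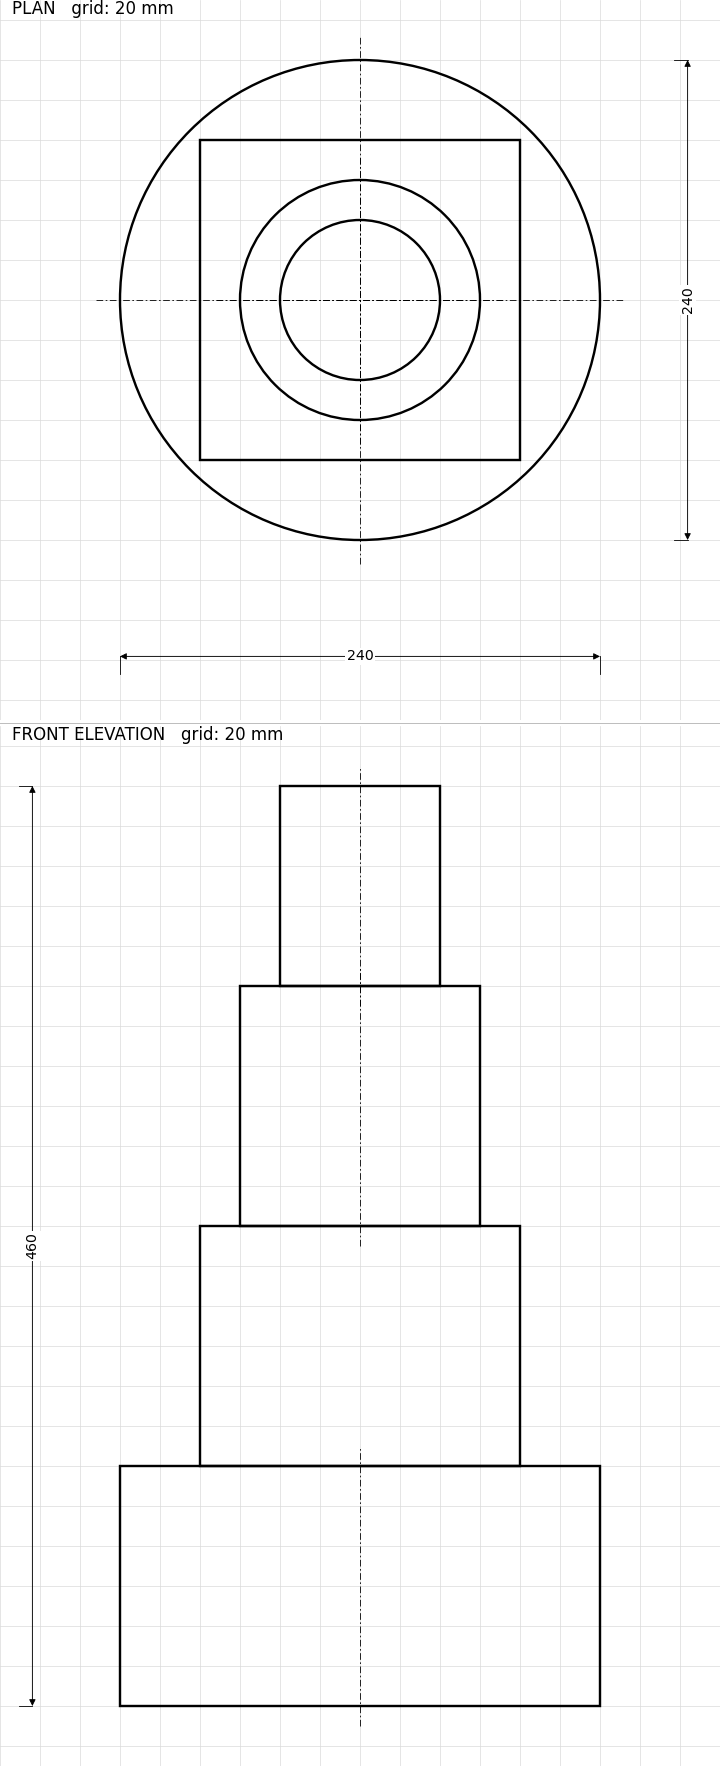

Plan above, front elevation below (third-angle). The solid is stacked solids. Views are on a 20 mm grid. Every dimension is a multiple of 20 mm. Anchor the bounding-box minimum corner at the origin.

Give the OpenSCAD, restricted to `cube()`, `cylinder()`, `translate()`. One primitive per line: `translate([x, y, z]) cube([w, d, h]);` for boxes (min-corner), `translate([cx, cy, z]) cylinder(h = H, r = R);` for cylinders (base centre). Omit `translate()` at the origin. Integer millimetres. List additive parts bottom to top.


translate([120, 120, 0]) cylinder(h = 120, r = 120);
translate([40, 40, 120]) cube([160, 160, 120]);
translate([120, 120, 240]) cylinder(h = 120, r = 60);
translate([120, 120, 360]) cylinder(h = 100, r = 40);


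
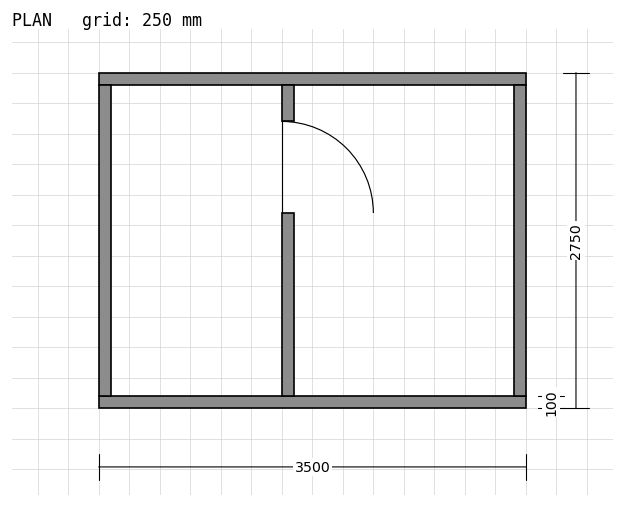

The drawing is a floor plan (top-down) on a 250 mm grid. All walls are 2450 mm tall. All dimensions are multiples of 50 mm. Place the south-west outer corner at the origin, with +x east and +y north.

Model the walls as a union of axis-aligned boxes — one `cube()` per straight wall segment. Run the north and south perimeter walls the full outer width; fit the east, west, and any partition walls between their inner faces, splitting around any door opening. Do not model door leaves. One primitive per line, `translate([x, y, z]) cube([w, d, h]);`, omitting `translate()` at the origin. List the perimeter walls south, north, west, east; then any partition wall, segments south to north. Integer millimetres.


cube([3500, 100, 2450]);
translate([0, 2650, 0]) cube([3500, 100, 2450]);
translate([0, 100, 0]) cube([100, 2550, 2450]);
translate([3400, 100, 0]) cube([100, 2550, 2450]);
translate([1500, 100, 0]) cube([100, 1500, 2450]);
translate([1500, 2350, 0]) cube([100, 300, 2450]);


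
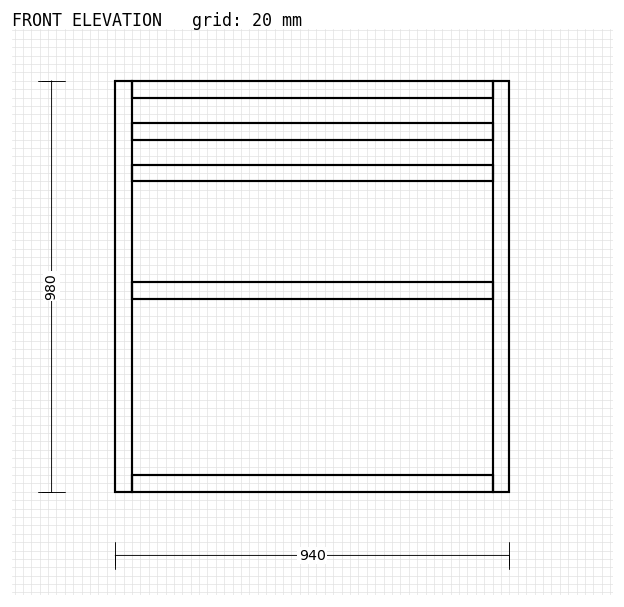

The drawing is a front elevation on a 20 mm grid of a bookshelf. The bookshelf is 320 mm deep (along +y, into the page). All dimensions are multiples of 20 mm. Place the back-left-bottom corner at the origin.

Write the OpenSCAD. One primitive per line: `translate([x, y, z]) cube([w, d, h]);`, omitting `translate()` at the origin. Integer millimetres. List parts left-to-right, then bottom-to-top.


cube([40, 320, 980]);
translate([40, 0, 0]) cube([860, 320, 40]);
translate([40, 0, 460]) cube([860, 320, 40]);
translate([40, 0, 740]) cube([860, 320, 40]);
translate([40, 0, 840]) cube([860, 320, 40]);
translate([40, 0, 940]) cube([860, 320, 40]);
translate([900, 0, 0]) cube([40, 320, 980]);
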